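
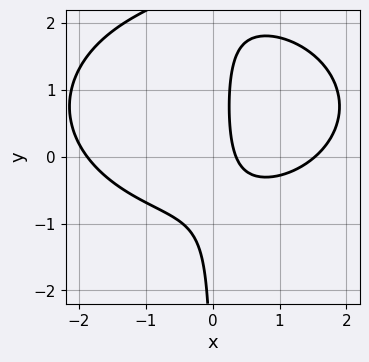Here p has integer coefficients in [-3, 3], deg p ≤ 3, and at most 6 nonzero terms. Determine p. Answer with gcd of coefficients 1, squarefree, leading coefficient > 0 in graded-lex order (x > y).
deg p = 3.
From the axis intercepts and sections: the curve avoids every integer y-axis point in the box.
Together with the visible shape, these determine p as stated.

x^3 + 2*x*y^2 - 3*x*y - 3*x + 1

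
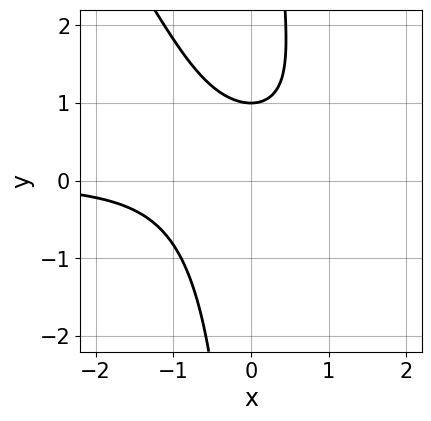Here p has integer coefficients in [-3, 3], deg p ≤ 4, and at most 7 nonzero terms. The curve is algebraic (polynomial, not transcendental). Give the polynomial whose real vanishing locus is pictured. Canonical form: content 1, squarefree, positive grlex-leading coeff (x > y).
First, the degree is 3 — the shape is more complex than any degree-2 curve.
Next, from the visible intercepts: one y-axis crossing is at y = 1; it misses every integer gridline on the x-axis.
Finally, putting this together gives p.

3*x^2*y + 2*x*y^2 - 2*x*y - 3*y + 3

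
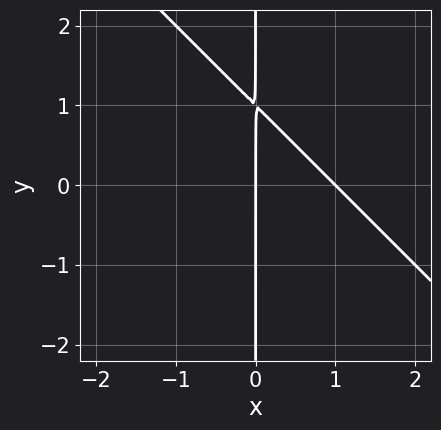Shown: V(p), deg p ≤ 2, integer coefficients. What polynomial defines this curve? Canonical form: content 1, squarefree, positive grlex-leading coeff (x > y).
x^2 + x*y - x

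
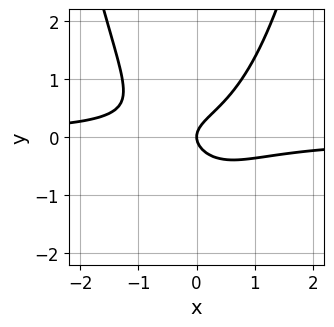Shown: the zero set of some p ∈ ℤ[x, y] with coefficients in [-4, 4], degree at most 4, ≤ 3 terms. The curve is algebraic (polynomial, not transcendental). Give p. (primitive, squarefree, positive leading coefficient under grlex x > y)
The degree is 3 — no degree-2 curve has this shape.
Against the integer gridlines: it meets the x-axis at x = 0 (among the integer gridlines); it crosses the y-axis at the gridline y = 0.
Together with the visible shape, these determine p as stated.

2*x^2*y - 2*y^2 + x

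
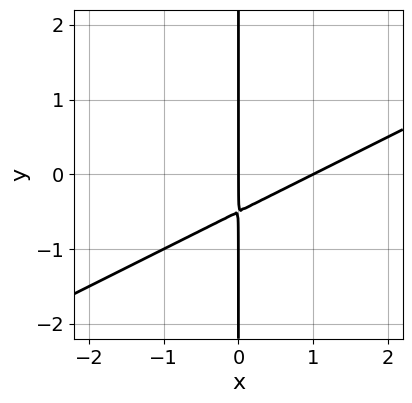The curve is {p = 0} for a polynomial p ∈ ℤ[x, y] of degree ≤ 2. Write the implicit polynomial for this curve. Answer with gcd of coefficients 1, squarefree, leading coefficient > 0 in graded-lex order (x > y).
First, the degree is 2 — no degree-1 curve has this shape.
Then, from the visible intercepts: the visible y-axis segment lies entirely on the curve; the x-axis gridline crossings are at x ∈ {0, 1}.
Finally, fitting integer coefficients to these (and the overall shape) gives p.

x^2 - 2*x*y - x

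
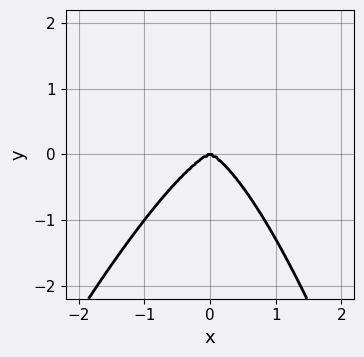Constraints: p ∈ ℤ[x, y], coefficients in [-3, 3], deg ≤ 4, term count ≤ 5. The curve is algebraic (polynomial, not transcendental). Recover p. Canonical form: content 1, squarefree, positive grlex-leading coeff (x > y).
(a) deg p = 4. A generic line meets the curve in up to 4 points.
(b) From the axis intercepts and sections: one x-axis crossing is at x = 0; one y-axis crossing is at y = 0.
(c) Putting this together gives p.

3*x^4 - x^3*y + 2*y^3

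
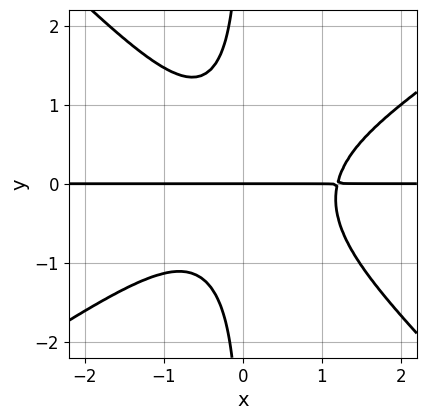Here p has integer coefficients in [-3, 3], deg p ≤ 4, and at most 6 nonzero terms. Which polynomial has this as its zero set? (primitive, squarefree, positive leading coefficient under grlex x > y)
First, deg p = 4. No degree-3 curve has this shape.
Next, observable constraints: it meets the y-axis at y = 0 (among the integer gridlines); the visible x-axis segment lies entirely on the curve.
Finally, together with the visible shape, these determine p as stated.

2*x^3*y - x^2*y^2 - 3*x*y^3 - x^2*y - 2*y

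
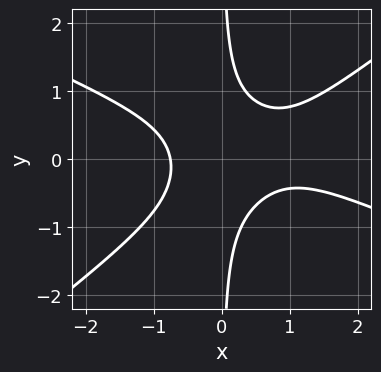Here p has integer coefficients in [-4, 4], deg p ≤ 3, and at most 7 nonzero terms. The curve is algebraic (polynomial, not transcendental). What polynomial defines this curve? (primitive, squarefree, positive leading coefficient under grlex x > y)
(a) Degree: no degree-2 curve has this shape, so deg p = 3.
(b) Observable constraints: it misses every integer gridline on the y-axis.
(c) Matching integer coefficients to the picture gives p.

x^3 + x^2*y - 3*x*y^2 - x^2 + 1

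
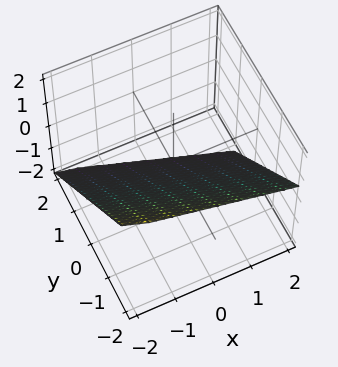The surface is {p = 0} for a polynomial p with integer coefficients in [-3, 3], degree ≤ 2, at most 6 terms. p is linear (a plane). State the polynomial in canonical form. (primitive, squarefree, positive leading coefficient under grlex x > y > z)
(a) deg p = 1. Every cross-section is a straight line — this is a plane.
(b) Checking where it meets the axes: it crosses the x-axis at the gridline x = -2.
(c) Together with the visible shape, these determine p as stated.

x + 3*y + 3*z + 2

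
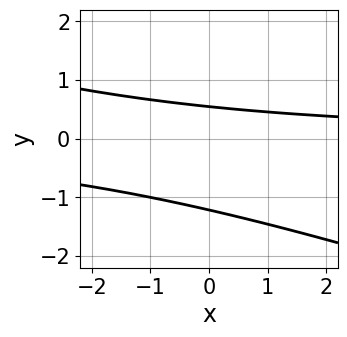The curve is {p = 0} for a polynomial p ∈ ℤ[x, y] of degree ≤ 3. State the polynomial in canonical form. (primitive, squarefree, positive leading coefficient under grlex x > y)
x*y + 3*y^2 + 2*y - 2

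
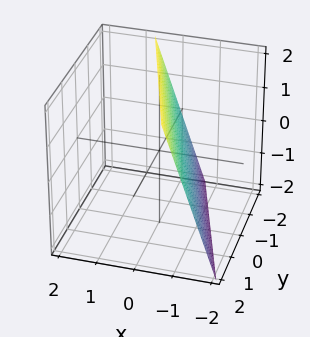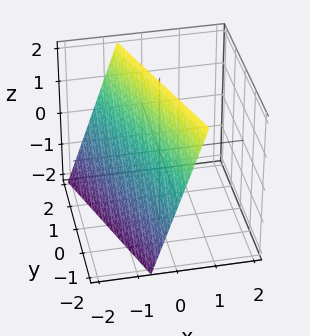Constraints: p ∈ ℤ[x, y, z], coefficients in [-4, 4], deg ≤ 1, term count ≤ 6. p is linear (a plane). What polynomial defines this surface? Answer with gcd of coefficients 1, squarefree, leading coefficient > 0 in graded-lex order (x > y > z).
3*x + y - z + 2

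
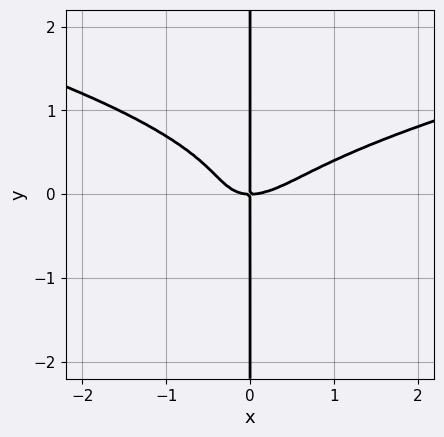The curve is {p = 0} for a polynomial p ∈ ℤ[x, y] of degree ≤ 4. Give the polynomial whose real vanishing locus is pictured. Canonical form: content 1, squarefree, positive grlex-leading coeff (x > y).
3*x*y^3 - x^3 + x^2*y + x*y

First, the degree is 4 — a generic line meets the curve in up to 4 points.
Next, from the visible intercepts: one x-axis crossing is at x = 0; the visible y-axis segment lies entirely on the curve.
Finally, matching integer coefficients to the picture gives p.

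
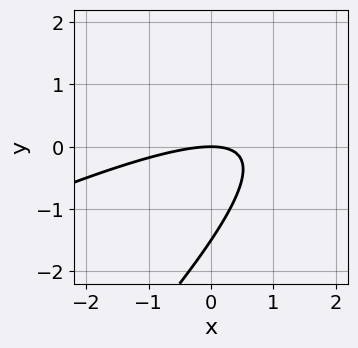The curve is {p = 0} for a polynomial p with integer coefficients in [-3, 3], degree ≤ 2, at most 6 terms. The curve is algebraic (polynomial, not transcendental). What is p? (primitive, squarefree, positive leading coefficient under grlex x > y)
x^2 - 3*x*y + 2*y^2 + 3*y

1. Degree: the shape is more complex than any degree-1 curve, so deg p = 2.
2. Against the integer gridlines: one y-axis crossing is at y = 0; one x-axis crossing is at x = 0.
3. Fitting integer coefficients to these (and the overall shape) gives p.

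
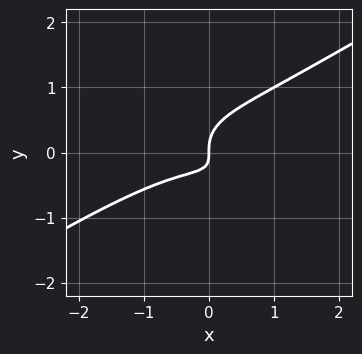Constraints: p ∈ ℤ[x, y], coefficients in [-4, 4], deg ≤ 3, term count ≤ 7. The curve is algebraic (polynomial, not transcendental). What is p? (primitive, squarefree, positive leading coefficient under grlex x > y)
x^3 - x*y^2 - 3*y^3 + 2*x*y + x

First, the degree is 3 — a generic line meets the curve in up to 3 points.
Then, reading off the gridlines: it crosses the y-axis at the gridline y = 0; one x-axis crossing is at x = 0.
Finally, fitting integer coefficients to these (and the overall shape) gives p.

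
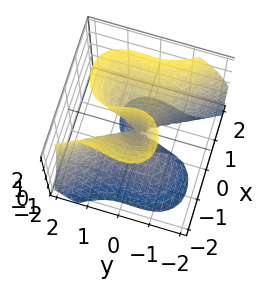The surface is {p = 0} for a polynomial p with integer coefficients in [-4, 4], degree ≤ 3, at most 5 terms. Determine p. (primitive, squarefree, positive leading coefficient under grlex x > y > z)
3*x^3 + x*y^2 - 2*x*z^2 + 3*y^3 - 2*y^2*z

(a) The degree is 3 — a generic line meets the surface in up to 3 points.
(b) Checking where it meets the axes: every point of the z-axis in the box is on the surface; one y-axis crossing is at y = 0; it crosses the x-axis at the gridline x = 0.
(c) These observations pin down the coefficients.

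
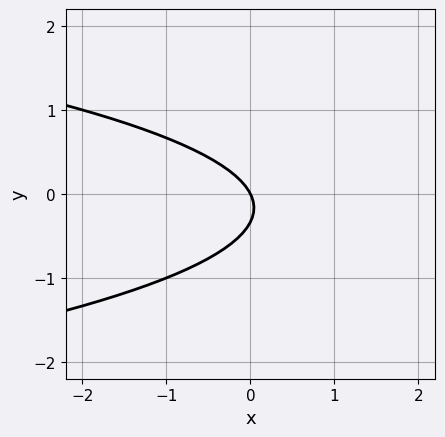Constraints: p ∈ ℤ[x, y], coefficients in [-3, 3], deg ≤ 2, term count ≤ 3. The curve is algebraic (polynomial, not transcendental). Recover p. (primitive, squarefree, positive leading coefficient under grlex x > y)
1. deg p = 2. The shape is more complex than any degree-1 curve.
2. From the visible intercepts: it crosses the y-axis at the gridline y = 0; it crosses the x-axis at the gridline x = 0.
3. These observations pin down the coefficients.

3*y^2 + 2*x + y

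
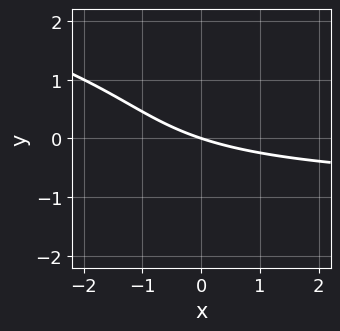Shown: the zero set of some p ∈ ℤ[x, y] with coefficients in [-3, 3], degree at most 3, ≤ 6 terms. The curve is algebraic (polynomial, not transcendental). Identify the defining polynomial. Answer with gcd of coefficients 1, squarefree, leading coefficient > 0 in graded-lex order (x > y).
y^3 + x*y + x + 3*y

First, degree: no degree-2 curve has this shape, so deg p = 3.
Then, observable constraints: one y-axis crossing is at y = 0; one x-axis crossing is at x = 0.
Finally, matching integer coefficients to the picture gives p.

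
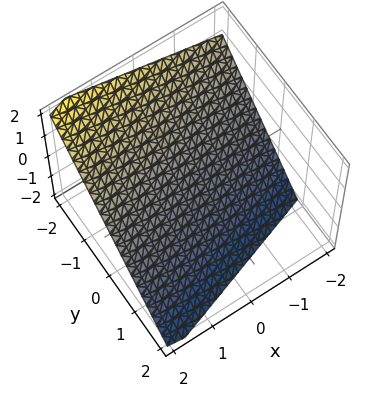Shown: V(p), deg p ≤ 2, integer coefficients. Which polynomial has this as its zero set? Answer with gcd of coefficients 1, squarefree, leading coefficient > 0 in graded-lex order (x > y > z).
The degree is 1 — the surface is flat (a plane).
Reading off the gridlines: it crosses the x-axis at the gridline x = 2.
Assembling these constraints gives the stated polynomial.

x - 3*y - 3*z - 2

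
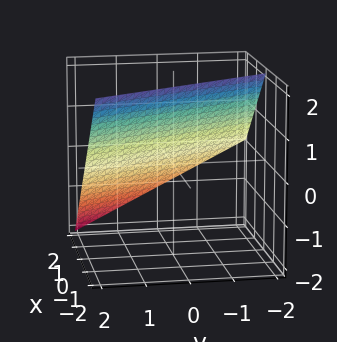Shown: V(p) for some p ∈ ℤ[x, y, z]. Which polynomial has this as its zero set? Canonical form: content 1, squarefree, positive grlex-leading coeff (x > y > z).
2*x + y + 2*z - 2

Degree: every cross-section is a straight line — this is a plane, so deg p = 1.
Reading off the gridlines: it crosses the z-axis at the gridline z = 1; one x-axis crossing is at x = 1.
The integer polynomial consistent with all of this is the stated p. Check: (0, 2, 0) on the y-axis lies on the surface, and p(0, 2, 0) = 0. ✓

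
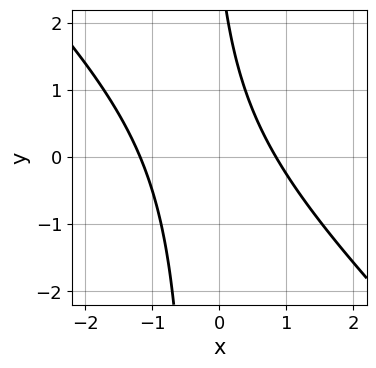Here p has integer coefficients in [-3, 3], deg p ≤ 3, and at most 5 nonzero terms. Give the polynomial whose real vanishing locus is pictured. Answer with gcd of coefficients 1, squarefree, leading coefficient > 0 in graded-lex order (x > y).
3*x^2 + 3*x*y + x + y - 3

First, deg p = 2.
Then, checking where it meets the axes: no y-intercept at any integer in the box.
Finally, fitting integer coefficients to these (and the overall shape) gives p.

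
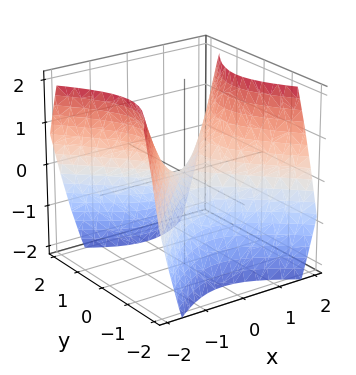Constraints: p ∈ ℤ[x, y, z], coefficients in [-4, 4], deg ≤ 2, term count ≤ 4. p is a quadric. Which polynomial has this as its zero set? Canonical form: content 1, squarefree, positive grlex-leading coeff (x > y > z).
x^2 - y^2 - z

(a) deg p = 2. A saddle surface; a quadric.
(b) Symmetries: mirror symmetry y ↦ −y ⇒ only even powers of y; it's symmetric under x → −x, forcing even powers of x.
(c) Reading off the gridlines: one y-axis crossing is at y = 0; it crosses the z-axis at the gridline z = 0; it meets the x-axis at x = 0 (among the integer gridlines).
(d) These observations pin down the coefficients.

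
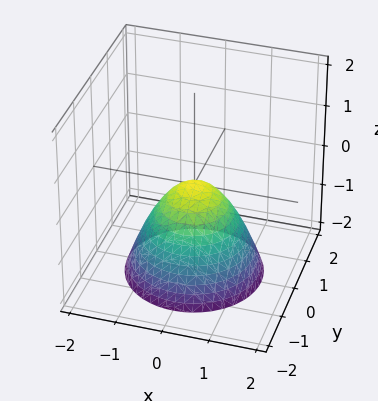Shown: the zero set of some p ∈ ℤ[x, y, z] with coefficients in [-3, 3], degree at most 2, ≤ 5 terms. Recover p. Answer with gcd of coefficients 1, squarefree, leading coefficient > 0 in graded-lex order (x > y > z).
1. Degree: a single bowl opening along one axis; a quadric, so deg p = 2.
2. By symmetry, every cross-section ⟂ z is a circle, so x, y appear only via x² + y².
3. From the visible intercepts: it crosses the y-axis at the gridline y = 0; one z-axis crossing is at z = 0; a circular section at z = -2 has radius between 1 and 2.
4. Matching integer coefficients to the picture gives p.

x^2 + y^2 + z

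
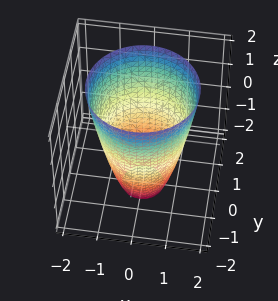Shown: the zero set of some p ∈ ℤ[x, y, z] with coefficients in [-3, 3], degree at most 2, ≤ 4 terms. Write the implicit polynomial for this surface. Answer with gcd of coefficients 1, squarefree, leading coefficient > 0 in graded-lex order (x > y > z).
1. Degree: the shape is more complex than any degree-1 surface, so deg p = 2.
2. Symmetry: the z-axis is an axis of rotation, so x and y enter only as x² + y².
3. From the visible intercepts: a circular section at z = -2 has radius between 0 and 1; no z-intercept at any integer in the box.
4. Putting this together gives p.

2*x^2 + 2*y^2 - z - 3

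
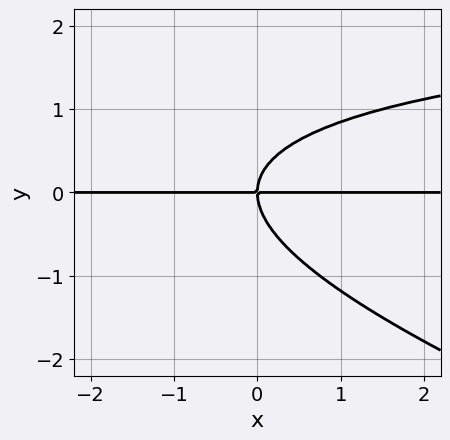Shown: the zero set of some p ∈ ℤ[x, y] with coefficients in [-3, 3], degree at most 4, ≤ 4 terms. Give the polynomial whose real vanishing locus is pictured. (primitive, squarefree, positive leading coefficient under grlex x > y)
x*y^2 + 3*y^3 - 3*x*y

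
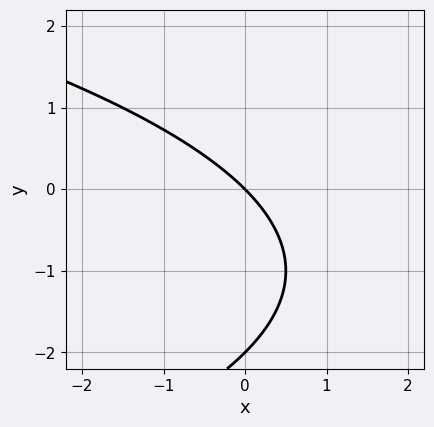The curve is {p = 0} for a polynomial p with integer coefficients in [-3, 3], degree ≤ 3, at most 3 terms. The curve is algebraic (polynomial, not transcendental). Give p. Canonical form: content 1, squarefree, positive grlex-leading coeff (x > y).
(a) The degree is 2 — a generic line meets the curve in up to 2 points.
(b) Against the integer gridlines: it meets the x-axis at x = 0 (among the integer gridlines); the y-axis gridline crossings are at y ∈ {-2, 0}.
(c) The integer polynomial consistent with all of this is the stated p.

y^2 + 2*x + 2*y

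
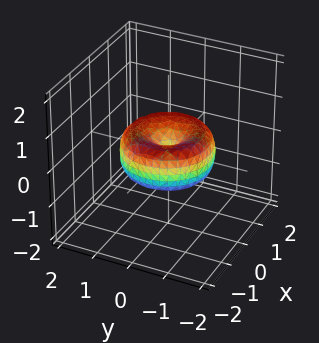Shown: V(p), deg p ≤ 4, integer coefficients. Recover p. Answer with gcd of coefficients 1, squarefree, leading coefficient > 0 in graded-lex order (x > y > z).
2*x^4 + 4*x^2*y^2 + 2*y^4 - 3*x^2 - 3*y^2 + 3*z^2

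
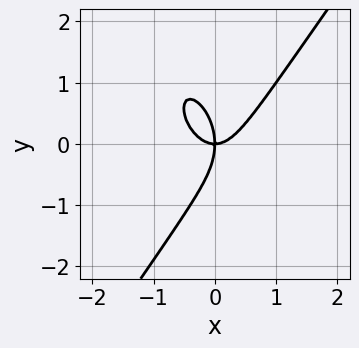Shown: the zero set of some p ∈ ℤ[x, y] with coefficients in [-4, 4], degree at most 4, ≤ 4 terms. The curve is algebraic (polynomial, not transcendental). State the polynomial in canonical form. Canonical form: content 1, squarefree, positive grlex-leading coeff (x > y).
1. The degree is 3 — the shape is more complex than any degree-2 curve.
2. Observable constraints: one y-axis crossing is at y = 0; it crosses the x-axis at the gridline x = 0.
3. Putting this together gives p.

3*x^3 - y^3 - 2*x*y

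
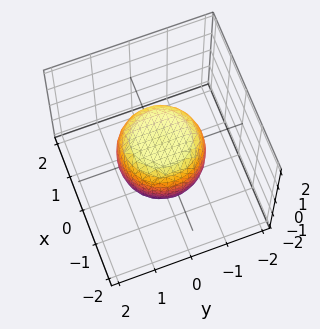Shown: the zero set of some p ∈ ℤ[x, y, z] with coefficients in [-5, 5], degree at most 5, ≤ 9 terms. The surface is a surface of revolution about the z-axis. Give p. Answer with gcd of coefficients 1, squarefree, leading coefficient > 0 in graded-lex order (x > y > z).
2*x^4 + 4*x^2*y^2 + 2*y^4 - x^2 - y^2 + 2*z^2 - 2

First, degree: no degree-3 surface has this shape, so deg p = 4.
Next, symmetries: rotational symmetry about the z-axis ⇒ p depends on x, y only through x² + y².
Then, observable constraints: a circular section at z = 0 has radius between 1 and 2; among the integer gridlines, it crosses the z-axis at z ∈ {-1, 1}.
Finally, matching integer coefficients to the picture gives p.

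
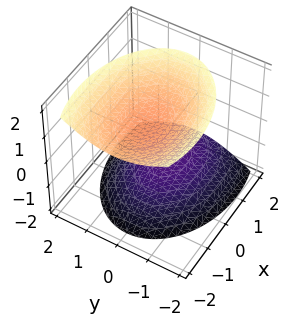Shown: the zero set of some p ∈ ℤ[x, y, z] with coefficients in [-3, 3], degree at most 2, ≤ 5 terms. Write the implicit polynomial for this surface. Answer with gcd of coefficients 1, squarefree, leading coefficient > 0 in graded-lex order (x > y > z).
First, I count 2 distinct pieces. Treating them together as one polynomial.
Then, the degree is 2 — the shape is more complex than any degree-1 surface.
Next, observable constraints: the surface avoids every integer x-axis point in the box; the surface avoids every integer y-axis point in the box.
Finally, solving for integer coefficients yields p as stated.

x^2 + x*z + 2*y^2 - 2*z^2 + 3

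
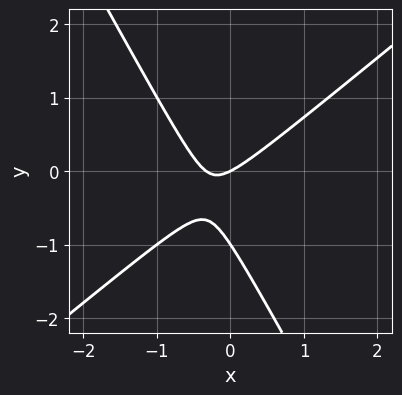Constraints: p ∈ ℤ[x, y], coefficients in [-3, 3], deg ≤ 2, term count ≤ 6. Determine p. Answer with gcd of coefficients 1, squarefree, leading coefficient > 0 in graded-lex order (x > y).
First, degree: the shape is more complex than any degree-1 curve, so deg p = 2.
Next, observable constraints: it meets the x-axis at x = 0 (among the integer gridlines); the y-axis gridline crossings are at y ∈ {-1, 0}.
Finally, assembling these constraints gives the stated polynomial.

3*x^2 - 2*x*y - 2*y^2 + x - 2*y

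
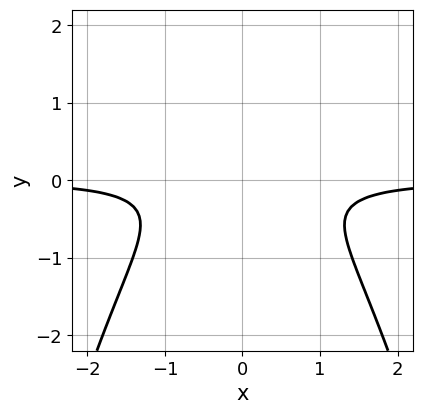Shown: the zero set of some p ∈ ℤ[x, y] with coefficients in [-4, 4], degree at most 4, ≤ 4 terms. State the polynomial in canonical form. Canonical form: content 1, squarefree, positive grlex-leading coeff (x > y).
1. Degree: a generic line meets the curve in up to 3 points, so deg p = 3.
2. Symmetries: mirror symmetry x ↦ −x ⇒ only even powers of x.
3. From the visible intercepts: the curve avoids every integer x-axis point in the box; it misses every integer gridline on the y-axis.
4. Putting this together gives p.

2*x^2*y + 3*y^2 + 1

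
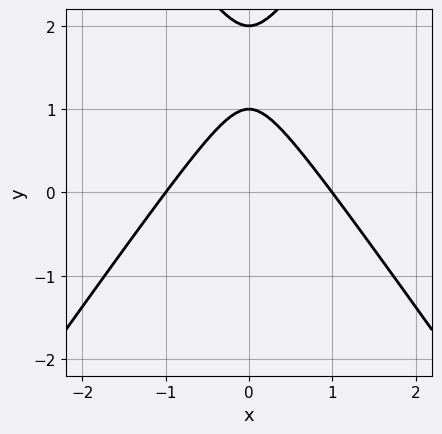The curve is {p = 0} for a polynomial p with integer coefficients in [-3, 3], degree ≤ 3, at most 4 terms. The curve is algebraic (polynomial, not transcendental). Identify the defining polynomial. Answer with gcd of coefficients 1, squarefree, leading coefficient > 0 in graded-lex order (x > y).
2*x^2 - y^2 + 3*y - 2

(a) deg p = 2.
(b) Symmetries: mirror symmetry x ↦ −x ⇒ only even powers of x.
(c) From the axis intercepts and sections: among the integer gridlines, it crosses the x-axis at x ∈ {-1, 1}; among the integer gridlines, it crosses the y-axis at y ∈ {1, 2}.
(d) Solving for integer coefficients yields p as stated.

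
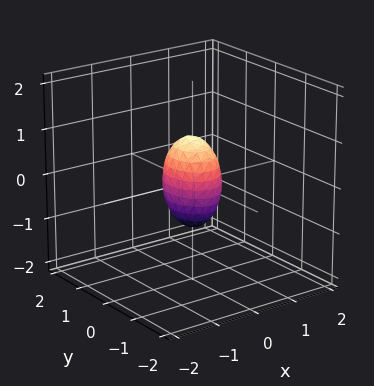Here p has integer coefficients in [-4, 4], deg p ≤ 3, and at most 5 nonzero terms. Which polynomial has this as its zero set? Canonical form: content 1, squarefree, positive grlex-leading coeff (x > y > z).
3*x^2 + 2*y^2 + z^2 - 1

1. The degree is 2 — a closed, bounded, convex surface; a quadric.
2. Symmetries: the x ↦ −x reflection is a symmetry, so x appears only in even powers; mirror symmetry y ↦ −y ⇒ only even powers of y; the z ↦ −z reflection is a symmetry, so z appears only in even powers.
3. Reading off the gridlines: among the integer gridlines, it crosses the z-axis at z ∈ {-1, 1}.
4. Assembling these constraints gives the stated polynomial.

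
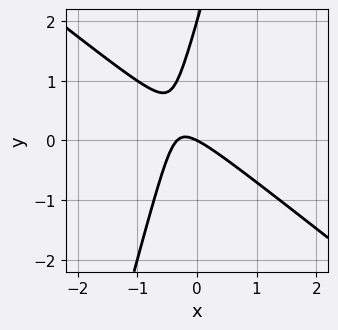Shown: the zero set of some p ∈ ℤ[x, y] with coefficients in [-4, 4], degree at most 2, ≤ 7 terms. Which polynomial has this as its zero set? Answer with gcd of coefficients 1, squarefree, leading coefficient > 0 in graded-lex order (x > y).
1. The degree is 2 — no degree-1 curve has this shape.
2. Against the integer gridlines: it meets the x-axis at x = 0 (among the integer gridlines); among the integer gridlines, it crosses the y-axis at y ∈ {0, 2}.
3. Solving for integer coefficients yields p as stated.

3*x^2 + 3*x*y - y^2 + x + 2*y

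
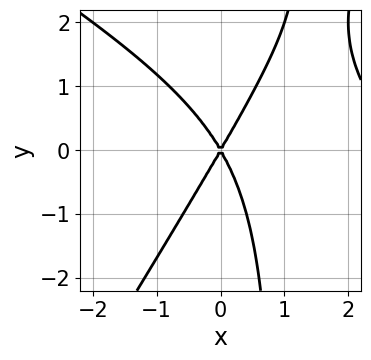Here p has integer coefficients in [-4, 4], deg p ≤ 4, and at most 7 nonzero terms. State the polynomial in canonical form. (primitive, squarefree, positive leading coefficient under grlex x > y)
(a) Degree: a generic line meets the curve in up to 3 points, so deg p = 3.
(b) Reading off the gridlines: one y-axis crossing is at y = 0; it crosses the x-axis at the gridline x = 0.
(c) Matching integer coefficients to the picture gives p.

x^3 + x^2*y - x*y^2 - 3*x^2 + y^2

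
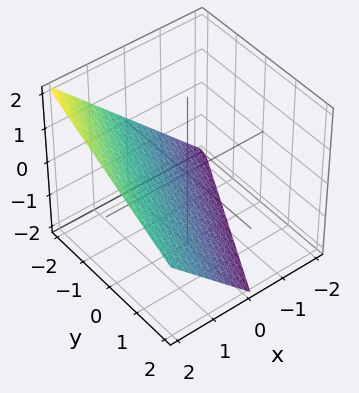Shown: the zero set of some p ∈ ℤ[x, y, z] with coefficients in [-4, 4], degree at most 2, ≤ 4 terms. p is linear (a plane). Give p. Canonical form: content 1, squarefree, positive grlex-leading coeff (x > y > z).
2*x - y - 2*z - 2

First, the degree is 1 — the surface is flat (a plane).
Next, against the integer gridlines: it meets the y-axis at y = -2 (among the integer gridlines); it crosses the x-axis at the gridline x = 1; one z-axis crossing is at z = -1.
Finally, these observations pin down the coefficients.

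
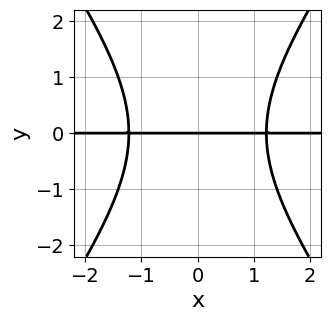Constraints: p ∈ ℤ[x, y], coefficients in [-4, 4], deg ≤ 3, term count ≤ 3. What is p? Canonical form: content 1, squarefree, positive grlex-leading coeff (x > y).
2*x^2*y - y^3 - 3*y

First, the degree is 3 — no degree-2 curve has this shape.
Next, symmetries: it's symmetric under x → −x, forcing even powers of x.
Then, from the visible intercepts: one y-axis crossing is at y = 0; the visible x-axis segment lies entirely on the curve.
Finally, assembling these constraints gives the stated polynomial.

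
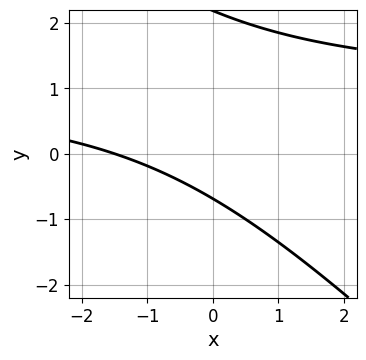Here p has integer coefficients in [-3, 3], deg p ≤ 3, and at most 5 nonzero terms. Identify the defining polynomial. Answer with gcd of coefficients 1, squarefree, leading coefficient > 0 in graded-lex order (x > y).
2*x*y + 2*y^2 - 2*x - 3*y - 3

(a) deg p = 2.
(b) Matching integer coefficients to the picture gives p.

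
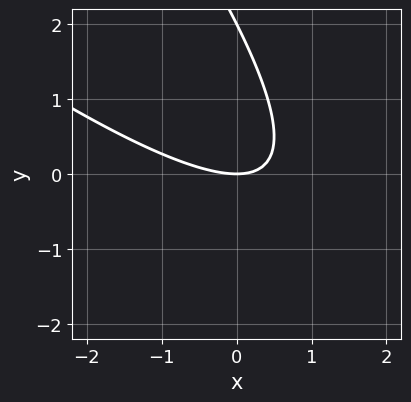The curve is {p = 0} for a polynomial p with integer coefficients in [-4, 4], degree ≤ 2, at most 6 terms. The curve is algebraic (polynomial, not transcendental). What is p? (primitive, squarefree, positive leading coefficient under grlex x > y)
x^2 + 2*x*y + y^2 - 2*y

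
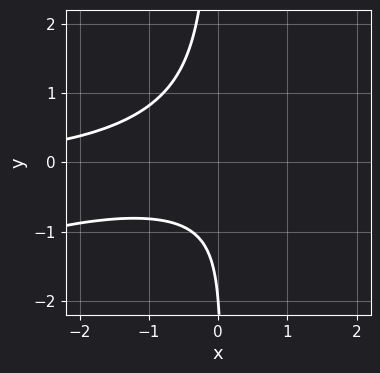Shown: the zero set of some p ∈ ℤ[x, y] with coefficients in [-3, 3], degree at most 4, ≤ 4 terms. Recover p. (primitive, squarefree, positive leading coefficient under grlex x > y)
The degree is 3 — no degree-2 curve has this shape.
From the axis intercepts and sections: the curve avoids every integer x-axis point in the box; it crosses the y-axis at the gridline y = -2.
Together with the visible shape, these determine p as stated.

x^2*y - 3*x*y^2 - y - 2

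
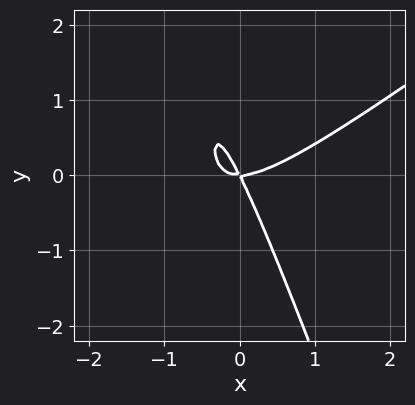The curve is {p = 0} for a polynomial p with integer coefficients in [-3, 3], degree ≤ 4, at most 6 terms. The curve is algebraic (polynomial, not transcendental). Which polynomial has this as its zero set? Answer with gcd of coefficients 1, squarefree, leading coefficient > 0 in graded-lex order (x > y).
2*x^3 - 2*x^2*y - x*y^2 - 2*x*y - y^2

The degree is 3 — the shape is more complex than any degree-2 curve.
Against the integer gridlines: it meets the y-axis at y = 0 (among the integer gridlines); it crosses the x-axis at the gridline x = 0.
Putting this together gives p.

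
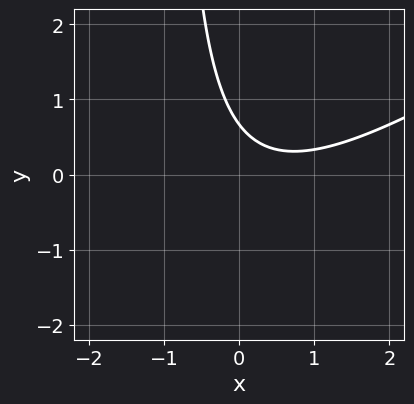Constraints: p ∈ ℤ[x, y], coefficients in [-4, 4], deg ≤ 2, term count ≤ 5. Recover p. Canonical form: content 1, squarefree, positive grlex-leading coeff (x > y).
2*x^2 - 3*x*y - 2*x - 3*y + 2

1. Degree: the shape is more complex than any degree-1 curve, so deg p = 2.
2. Reading off the gridlines: the curve avoids every integer x-axis point in the box.
3. Together with the visible shape, these determine p as stated.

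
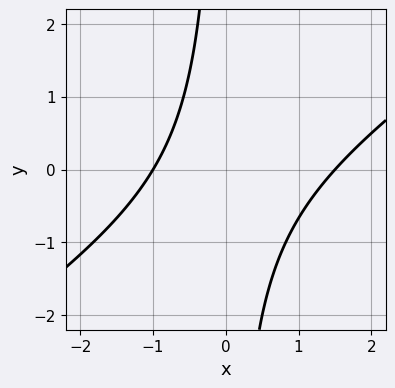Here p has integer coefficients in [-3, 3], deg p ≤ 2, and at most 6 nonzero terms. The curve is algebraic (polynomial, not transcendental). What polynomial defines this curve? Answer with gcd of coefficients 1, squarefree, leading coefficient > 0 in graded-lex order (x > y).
2*x^2 - 3*x*y - x - 3

1. The degree is 2 — a generic line meets the curve in up to 2 points.
2. Observable constraints: it meets the x-axis at x = -1 (among the integer gridlines); the curve avoids every integer y-axis point in the box.
3. These observations pin down the coefficients.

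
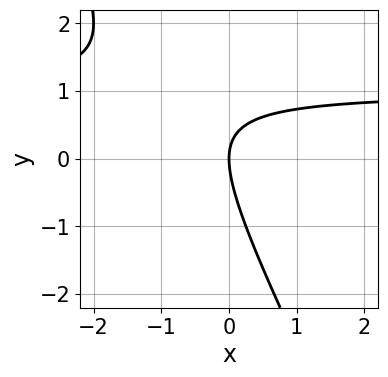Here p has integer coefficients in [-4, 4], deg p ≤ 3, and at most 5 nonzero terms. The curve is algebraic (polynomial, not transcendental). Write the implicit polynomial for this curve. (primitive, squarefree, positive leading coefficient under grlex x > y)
deg p = 2.
Checking where it meets the axes: it meets the x-axis at x = 0 (among the integer gridlines); one y-axis crossing is at y = 0.
Together with the visible shape, these determine p as stated.

2*x*y + y^2 - 2*x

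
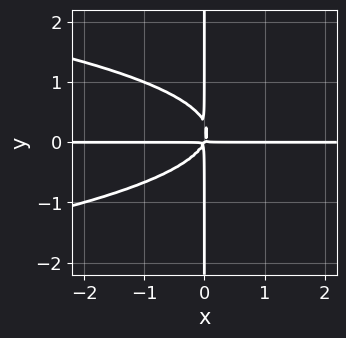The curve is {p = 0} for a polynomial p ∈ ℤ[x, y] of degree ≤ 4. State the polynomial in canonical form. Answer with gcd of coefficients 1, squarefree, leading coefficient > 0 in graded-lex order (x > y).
The degree is 4 — the shape is more complex than any degree-3 curve.
Reading off the gridlines: the visible x-axis segment lies entirely on the curve; every point of the y-axis in the box is on the curve.
Together with the visible shape, these determine p as stated.

3*x*y^3 + 2*x^2*y - x*y^2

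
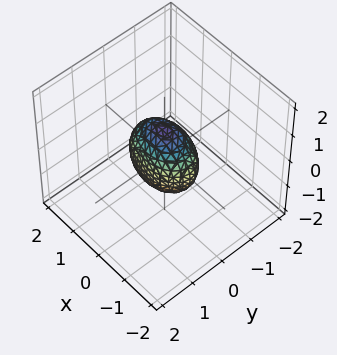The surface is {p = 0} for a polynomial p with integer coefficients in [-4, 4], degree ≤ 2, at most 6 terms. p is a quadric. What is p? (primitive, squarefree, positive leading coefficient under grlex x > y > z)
1. Degree: bounded and convex; a quadric, so deg p = 2.
2. Symmetries: mirror symmetry x ↦ −x ⇒ only even powers of x; the z ↦ −z reflection is a symmetry, so z appears only in even powers; mirror symmetry y ↦ −y ⇒ only even powers of y.
3. From the visible intercepts: the x-axis gridline crossings are at x ∈ {-1, 1}; among the integer gridlines, it crosses the z-axis at z ∈ {-1, 1}.
4. Together with the visible shape, these determine p as stated.

x^2 + 2*y^2 + z^2 - 1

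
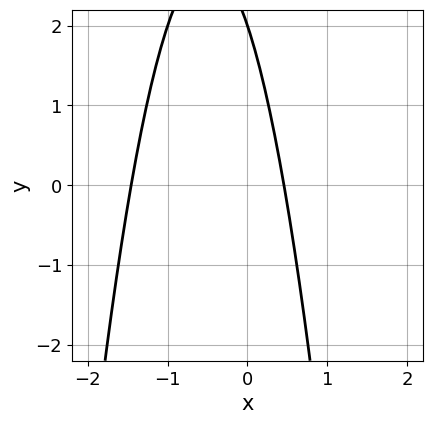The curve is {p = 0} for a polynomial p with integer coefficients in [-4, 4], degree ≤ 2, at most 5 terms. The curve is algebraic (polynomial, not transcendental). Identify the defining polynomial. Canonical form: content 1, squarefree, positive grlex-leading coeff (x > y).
(a) Degree: the shape is more complex than any degree-1 curve, so deg p = 2.
(b) Observable constraints: one y-axis crossing is at y = 2.
(c) Together with the visible shape, these determine p as stated.

3*x^2 + 3*x + y - 2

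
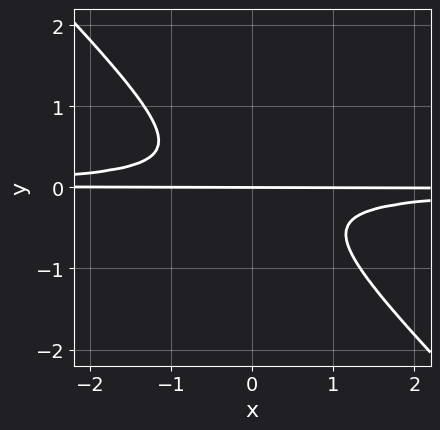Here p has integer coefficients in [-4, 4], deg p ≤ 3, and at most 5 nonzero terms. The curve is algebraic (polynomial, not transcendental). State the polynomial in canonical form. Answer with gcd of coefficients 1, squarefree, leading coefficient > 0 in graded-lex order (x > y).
3*x*y^2 + 3*y^3 + y

(a) The degree is 3 — a generic line meets the curve in up to 3 points.
(b) From the visible intercepts: it crosses the y-axis at the gridline y = 0; every point of the x-axis in the box is on the curve.
(c) The integer polynomial consistent with all of this is the stated p.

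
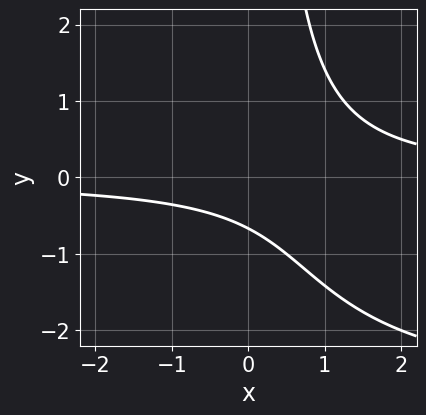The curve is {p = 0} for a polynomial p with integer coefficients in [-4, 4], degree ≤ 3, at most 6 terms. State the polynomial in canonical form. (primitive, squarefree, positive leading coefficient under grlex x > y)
x*y^2 + 3*x*y - 3*y - 2

First, degree: no degree-2 curve has this shape, so deg p = 3.
Next, against the integer gridlines: it misses every integer gridline on the x-axis.
Finally, matching integer coefficients to the picture gives p.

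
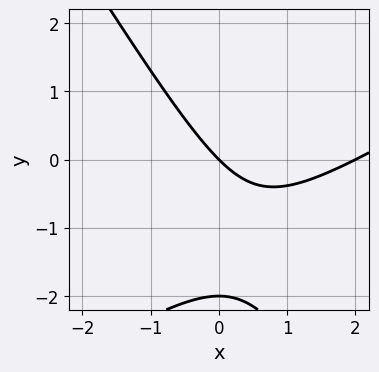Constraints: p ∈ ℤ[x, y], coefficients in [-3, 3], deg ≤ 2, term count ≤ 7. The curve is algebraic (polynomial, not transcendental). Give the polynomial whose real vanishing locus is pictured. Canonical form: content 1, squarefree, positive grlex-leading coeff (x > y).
x^2 - x*y - y^2 - 2*x - 2*y

deg p = 2.
From the visible intercepts: the y-axis gridline crossings are at y ∈ {-2, 0}; among the integer gridlines, it crosses the x-axis at x ∈ {0, 2}.
These observations pin down the coefficients.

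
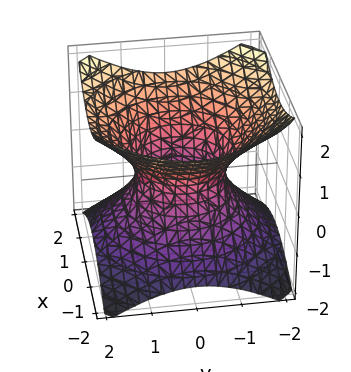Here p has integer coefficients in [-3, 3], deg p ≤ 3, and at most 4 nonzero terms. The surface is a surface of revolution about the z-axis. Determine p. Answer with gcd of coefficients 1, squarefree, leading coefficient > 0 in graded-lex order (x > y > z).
(a) Degree: the shape is more complex than any degree-1 surface, so deg p = 2.
(b) Symmetries: the z-axis is an axis of rotation, so x and y enter only as x² + y².
(c) From the visible intercepts: the y-axis gridline crossings are at y ∈ {-1, 1}; it misses every integer gridline on the z-axis.
(d) These observations pin down the coefficients. Check: (1, 0, 0) on the x-axis lies on the surface, and p(1, 0, 0) = 0. ✓

2*x^2 + 2*y^2 - 3*z^2 - 2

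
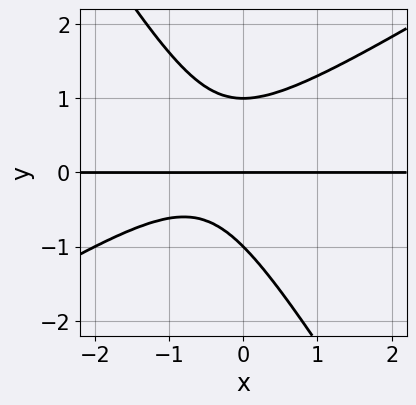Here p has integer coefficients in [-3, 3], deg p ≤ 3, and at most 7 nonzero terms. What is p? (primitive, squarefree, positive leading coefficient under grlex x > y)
x^2*y - x*y^2 - y^3 + x*y + y

(a) deg p = 3. No degree-2 curve has this shape.
(b) Checking where it meets the axes: the y-axis gridline crossings are at y ∈ {-1, 0, 1}; every point of the x-axis in the box is on the curve.
(c) Solving for integer coefficients yields p as stated.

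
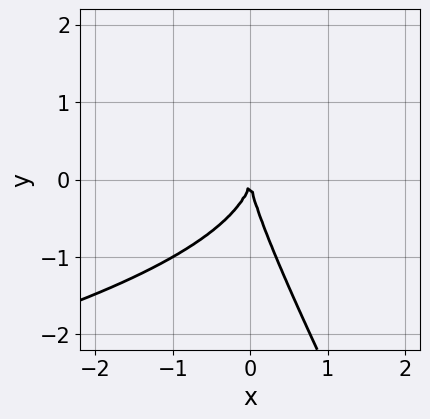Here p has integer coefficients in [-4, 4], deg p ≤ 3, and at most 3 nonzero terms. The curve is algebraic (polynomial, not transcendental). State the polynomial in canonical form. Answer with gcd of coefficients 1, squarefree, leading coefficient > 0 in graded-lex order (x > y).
First, the degree is 3 — a generic line meets the curve in up to 3 points.
Then, checking where it meets the axes: it meets the y-axis at y = 0 (among the integer gridlines); it crosses the x-axis at the gridline x = 0.
Finally, these observations pin down the coefficients.

2*x*y^2 + y^3 + 3*x^2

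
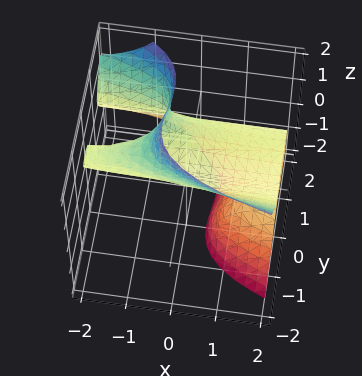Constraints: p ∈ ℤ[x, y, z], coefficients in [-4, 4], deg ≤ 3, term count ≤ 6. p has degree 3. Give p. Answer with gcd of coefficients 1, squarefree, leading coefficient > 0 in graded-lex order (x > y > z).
2*x*z^2 + 2*y^3 - 3*y^2 + 2*z

deg p = 3. No degree-2 surface has this shape.
From the axis intercepts and sections: it crosses the y-axis at the gridline y = 0; the visible x-axis segment lies entirely on the surface; one z-axis crossing is at z = 0.
Fitting integer coefficients to these (and the overall shape) gives p.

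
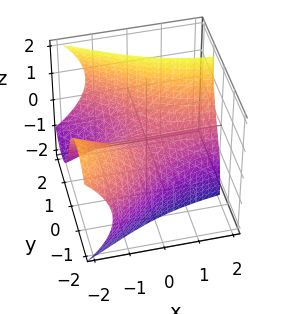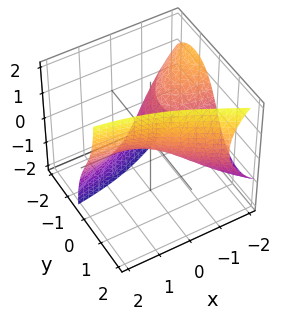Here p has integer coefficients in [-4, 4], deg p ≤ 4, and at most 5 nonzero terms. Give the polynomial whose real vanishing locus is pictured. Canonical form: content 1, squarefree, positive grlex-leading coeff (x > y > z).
y^3 + y*z^2 + 3*x*y - 3*z

1. deg p = 3. No degree-2 surface has this shape.
2. From the visible intercepts: the visible x-axis segment lies entirely on the surface; it meets the y-axis at y = 0 (among the integer gridlines); one z-axis crossing is at z = 0.
3. Fitting integer coefficients to these (and the overall shape) gives p.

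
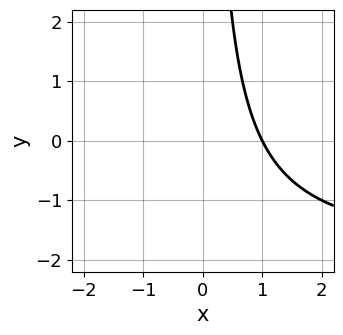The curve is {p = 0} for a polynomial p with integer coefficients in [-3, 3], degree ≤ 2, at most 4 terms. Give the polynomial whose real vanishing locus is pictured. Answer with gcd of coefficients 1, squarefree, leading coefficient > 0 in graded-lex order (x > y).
(a) The degree is 2 — the shape is more complex than any degree-1 curve.
(b) From the axis intercepts and sections: no y-intercept at any integer in the box; it meets the x-axis at x = 1 (among the integer gridlines).
(c) Together with the visible shape, these determine p as stated.

x*y + 2*x - 2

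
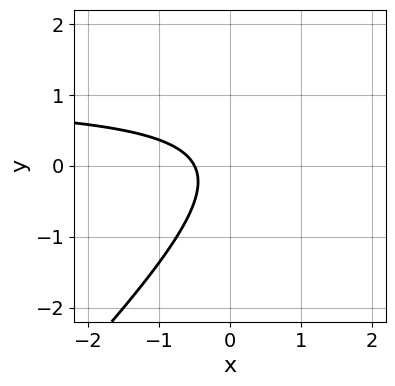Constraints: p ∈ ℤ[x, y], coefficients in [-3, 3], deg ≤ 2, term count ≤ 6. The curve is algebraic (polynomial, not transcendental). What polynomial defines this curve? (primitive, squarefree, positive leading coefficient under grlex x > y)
2*x*y - 2*y^2 - 2*x - 1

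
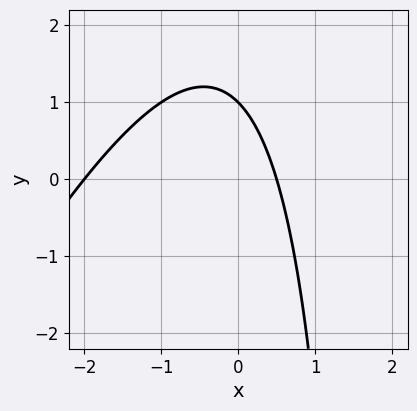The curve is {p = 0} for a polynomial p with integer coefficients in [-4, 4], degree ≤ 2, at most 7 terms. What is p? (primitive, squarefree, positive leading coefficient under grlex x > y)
(a) Degree: no degree-1 curve has this shape, so deg p = 2.
(b) Observable constraints: it meets the x-axis at x = -2 (among the integer gridlines); it crosses the y-axis at the gridline y = 1.
(c) Together with the visible shape, these determine p as stated.

2*x^2 - x*y + 3*x + 2*y - 2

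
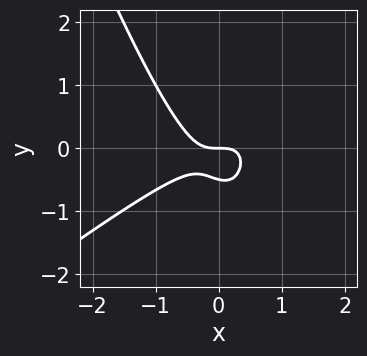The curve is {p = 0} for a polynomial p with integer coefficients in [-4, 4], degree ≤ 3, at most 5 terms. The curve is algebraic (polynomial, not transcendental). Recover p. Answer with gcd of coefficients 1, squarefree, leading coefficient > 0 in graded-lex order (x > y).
deg p = 3. The shape is more complex than any degree-2 curve.
Against the integer gridlines: one x-axis crossing is at x = 0; it meets the y-axis at y = 0 (among the integer gridlines).
These observations pin down the coefficients.

2*x^3 - 2*x^2*y - x*y^2 + 2*y^2 + y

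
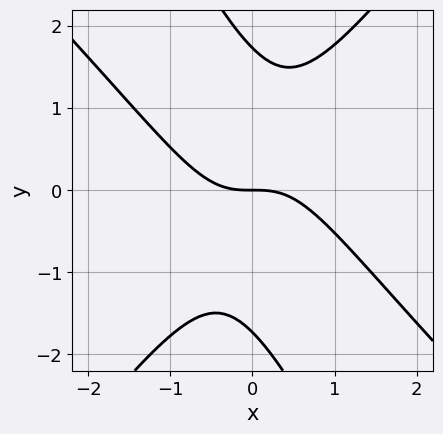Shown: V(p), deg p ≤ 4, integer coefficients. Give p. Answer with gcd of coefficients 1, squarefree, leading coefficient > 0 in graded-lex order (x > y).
First, the degree is 3 — no degree-2 curve has this shape.
Next, against the integer gridlines: it meets the x-axis at x = 0 (among the integer gridlines); it crosses the y-axis at the gridline y = 0.
Finally, together with the visible shape, these determine p as stated.

3*x^3 + 2*x^2*y - 2*x*y^2 - y^3 + 3*y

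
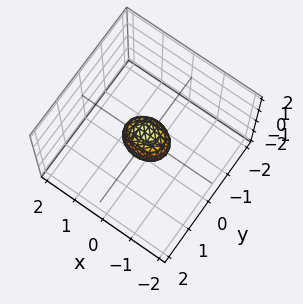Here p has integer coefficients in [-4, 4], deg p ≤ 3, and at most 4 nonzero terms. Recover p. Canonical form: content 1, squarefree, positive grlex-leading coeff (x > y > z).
1. deg p = 2. Bounded and convex; a quadric.
2. Symmetries: the x ↦ −x reflection is a symmetry, so x appears only in even powers; it's symmetric under z → −z, forcing even powers of z; the y ↦ −y reflection is a symmetry, so y appears only in even powers.
3. Together with the visible shape, these determine p as stated.

2*x^2 + 3*y^2 + 2*z^2 - 1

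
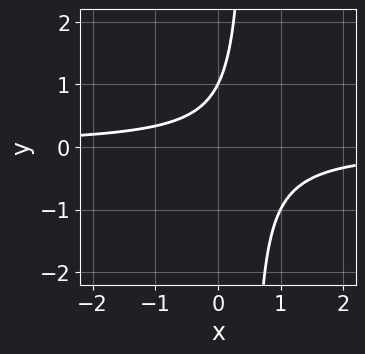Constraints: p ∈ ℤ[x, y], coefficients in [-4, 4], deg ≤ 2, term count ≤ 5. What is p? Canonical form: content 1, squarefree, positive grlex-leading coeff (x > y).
2*x*y - y + 1

First, the degree is 2 — a generic line meets the curve in up to 2 points.
Next, checking where it meets the axes: one y-axis crossing is at y = 1; no x-intercept at any integer in the box.
Finally, assembling these constraints gives the stated polynomial.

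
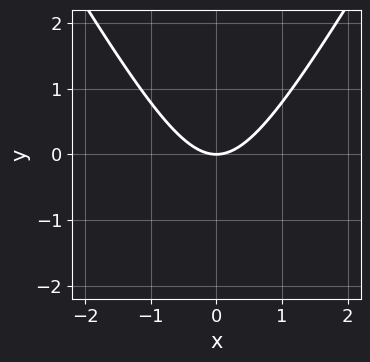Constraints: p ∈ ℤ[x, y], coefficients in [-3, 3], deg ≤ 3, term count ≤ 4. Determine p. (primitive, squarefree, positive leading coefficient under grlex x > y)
3*x^2 - y^2 - 3*y

First, deg p = 2.
Then, symmetries: it's symmetric under x → −x, forcing even powers of x.
Then, from the visible intercepts: one y-axis crossing is at y = 0; one x-axis crossing is at x = 0.
Finally, the integer polynomial consistent with all of this is the stated p.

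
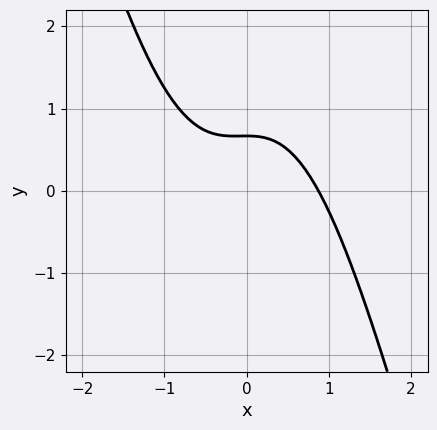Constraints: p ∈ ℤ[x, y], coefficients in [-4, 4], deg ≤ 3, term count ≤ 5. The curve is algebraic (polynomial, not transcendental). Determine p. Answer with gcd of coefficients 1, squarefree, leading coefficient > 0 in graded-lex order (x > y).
3*x^3 + x^2*y + 3*y - 2

First, deg p = 3.
Finally, matching integer coefficients to the picture gives p.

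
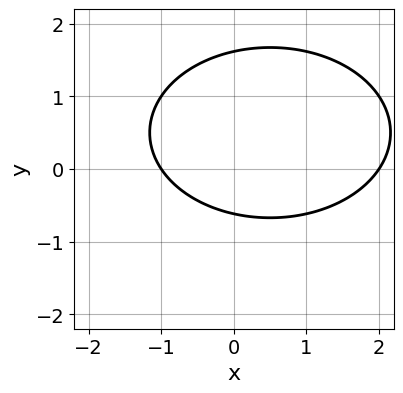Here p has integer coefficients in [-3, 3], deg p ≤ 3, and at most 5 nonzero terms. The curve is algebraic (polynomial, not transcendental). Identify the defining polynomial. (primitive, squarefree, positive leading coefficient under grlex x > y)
x^2 + 2*y^2 - x - 2*y - 2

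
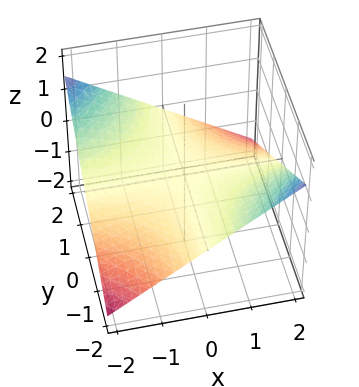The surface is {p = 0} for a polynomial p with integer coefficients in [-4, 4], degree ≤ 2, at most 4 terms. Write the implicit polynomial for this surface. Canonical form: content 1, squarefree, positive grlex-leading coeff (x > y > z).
1. Degree: a hyperbolic paraboloid; a quadric, so deg p = 2.
2. Observable constraints: the visible x-axis segment lies entirely on the surface; one z-axis crossing is at z = 0; the visible y-axis segment lies entirely on the surface.
3. Assembling these constraints gives the stated polynomial.

x*y + 3*z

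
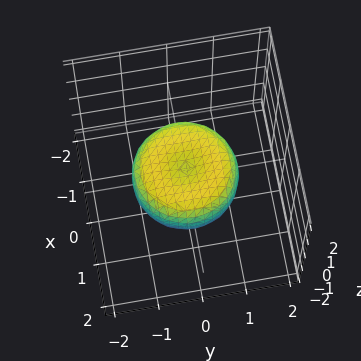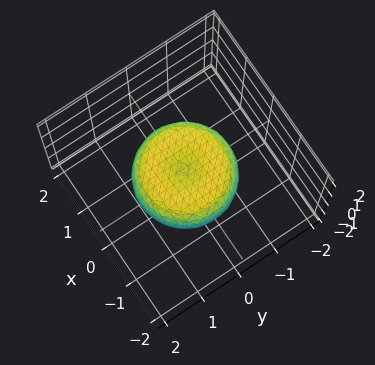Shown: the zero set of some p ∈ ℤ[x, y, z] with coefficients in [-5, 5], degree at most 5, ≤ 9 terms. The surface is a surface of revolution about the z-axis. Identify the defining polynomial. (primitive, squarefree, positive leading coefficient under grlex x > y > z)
Degree: a generic line meets the surface in up to 4 points, so deg p = 4.
Symmetries: rotational symmetry about the z-axis ⇒ p depends on x, y only through x² + y².
Observable constraints: a circular section at z = 0 has radius between 1 and 2.
Putting this together gives p.

2*x^4 + 4*x^2*y^2 + 2*y^4 - 2*x^2 - 2*y^2 + 3*z^2 - 1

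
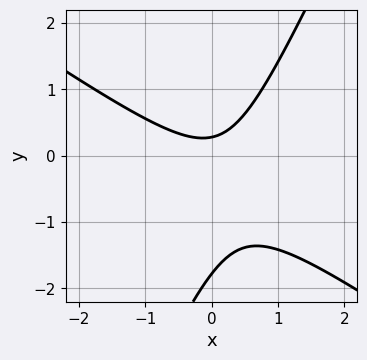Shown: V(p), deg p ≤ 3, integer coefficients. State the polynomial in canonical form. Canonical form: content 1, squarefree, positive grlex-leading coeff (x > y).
3*x^2 + 3*x*y - 2*y^2 - 3*y + 1

(a) Degree: no degree-1 curve has this shape, so deg p = 2.
(b) Reading off the gridlines: it misses every integer gridline on the x-axis.
(c) These observations pin down the coefficients.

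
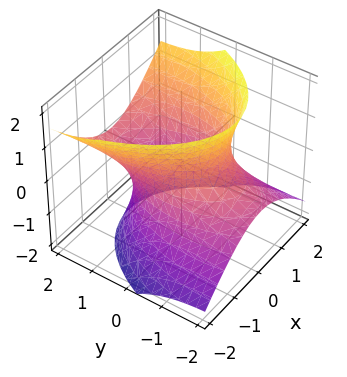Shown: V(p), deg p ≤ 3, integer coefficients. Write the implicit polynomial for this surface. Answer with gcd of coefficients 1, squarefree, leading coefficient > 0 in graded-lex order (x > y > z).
3*x^2 + y^2 - 3*y*z - 2*z^2 - 3

(a) deg p = 2.
(b) From the axis intercepts and sections: no z-intercept at any integer in the box; the x-axis gridline crossings are at x ∈ {-1, 1}.
(c) Putting this together gives p.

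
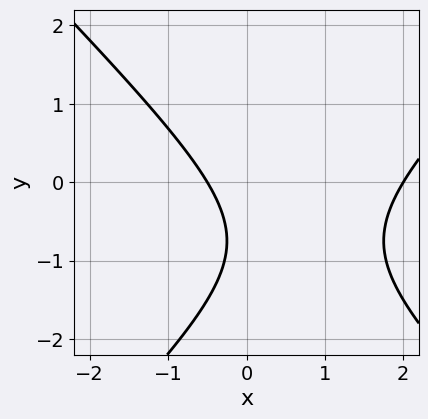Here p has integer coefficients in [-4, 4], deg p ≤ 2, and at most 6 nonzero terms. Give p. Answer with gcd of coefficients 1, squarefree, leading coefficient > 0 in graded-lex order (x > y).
2*x^2 - 2*y^2 - 3*x - 3*y - 2

(a) Degree: the shape is more complex than any degree-1 curve, so deg p = 2.
(b) Observable constraints: the curve avoids every integer y-axis point in the box; one x-axis crossing is at x = 2.
(c) Matching integer coefficients to the picture gives p.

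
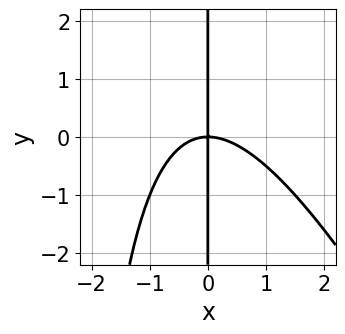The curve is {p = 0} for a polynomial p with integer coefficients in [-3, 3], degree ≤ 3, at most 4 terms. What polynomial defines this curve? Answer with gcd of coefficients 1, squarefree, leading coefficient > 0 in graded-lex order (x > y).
1. deg p = 3.
2. Reading off the gridlines: it crosses the x-axis at the gridline x = 0; every point of the y-axis in the box is on the curve.
3. Fitting integer coefficients to these (and the overall shape) gives p.

2*x^3 + x^2*y + 3*x*y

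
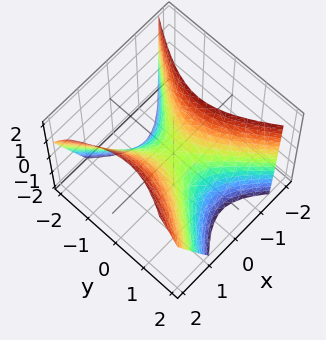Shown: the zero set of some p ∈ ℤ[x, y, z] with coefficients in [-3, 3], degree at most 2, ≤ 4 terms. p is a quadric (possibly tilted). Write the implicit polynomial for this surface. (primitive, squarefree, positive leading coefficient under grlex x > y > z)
3*x^2 - x*z - 2*y^2 - 2*z

First, the degree is 2 — no degree-1 surface has this shape.
Then, observable constraints: one y-axis crossing is at y = 0; one z-axis crossing is at z = 0; it crosses the x-axis at the gridline x = 0.
Finally, together with the visible shape, these determine p as stated.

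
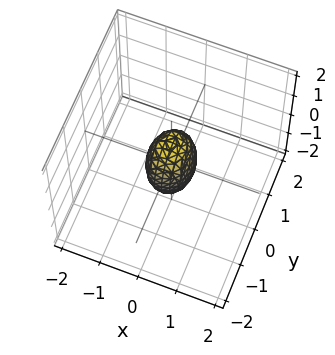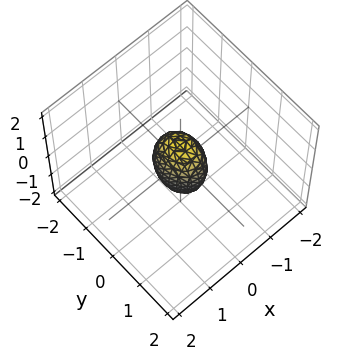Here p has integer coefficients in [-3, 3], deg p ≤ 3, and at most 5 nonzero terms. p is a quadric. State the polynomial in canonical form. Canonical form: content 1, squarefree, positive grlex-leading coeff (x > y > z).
First, the degree is 2 — a closed, bounded, convex surface; a quadric.
Then, symmetries: the x ↦ −x reflection is a symmetry, so x appears only in even powers; it's symmetric under z → −z, forcing even powers of z; it's symmetric under y → −y, forcing even powers of y.
Next, from the axis intercepts and sections: the z-axis gridline crossings are at z ∈ {-1, 1}.
Finally, fitting integer coefficients to these (and the overall shape) gives p.

3*x^2 + 2*y^2 + z^2 - 1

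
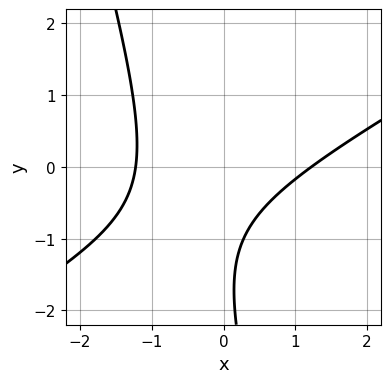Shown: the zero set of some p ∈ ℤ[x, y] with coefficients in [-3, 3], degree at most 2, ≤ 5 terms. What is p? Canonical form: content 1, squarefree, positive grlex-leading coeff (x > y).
Degree: a generic line meets the curve in up to 2 points, so deg p = 2.
Reading off the gridlines: no y-intercept at any integer in the box.
Matching integer coefficients to the picture gives p.

2*x^2 - 3*x*y - y^2 - 3*y - 3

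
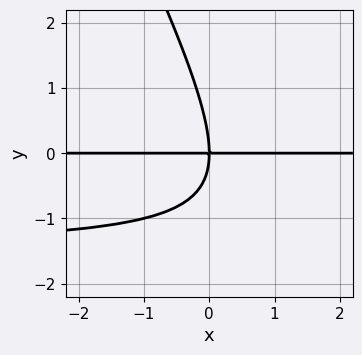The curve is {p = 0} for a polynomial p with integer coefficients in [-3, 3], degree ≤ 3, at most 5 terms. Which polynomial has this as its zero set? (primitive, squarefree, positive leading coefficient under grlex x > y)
(a) Degree: no degree-2 curve has this shape, so deg p = 3.
(b) Against the integer gridlines: it crosses the y-axis at the gridline y = 0; the visible x-axis segment lies entirely on the curve.
(c) Assembling these constraints gives the stated polynomial.

2*x*y^2 + y^3 + 3*x*y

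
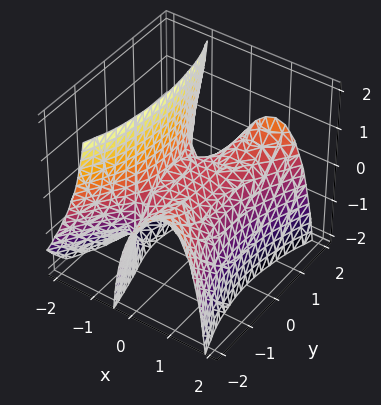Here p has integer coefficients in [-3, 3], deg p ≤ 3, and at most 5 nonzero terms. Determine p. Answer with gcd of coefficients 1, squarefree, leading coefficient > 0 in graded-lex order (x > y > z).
2*x^3 - x^2*z - x*y^2 + 2*x*z + 2*z

deg p = 3. No degree-2 surface has this shape.
Reading off the gridlines: it crosses the z-axis at the gridline z = 0; the visible y-axis segment lies entirely on the surface; it meets the x-axis at x = 0 (among the integer gridlines).
Fitting integer coefficients to these (and the overall shape) gives p.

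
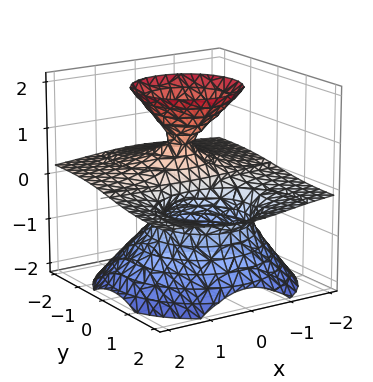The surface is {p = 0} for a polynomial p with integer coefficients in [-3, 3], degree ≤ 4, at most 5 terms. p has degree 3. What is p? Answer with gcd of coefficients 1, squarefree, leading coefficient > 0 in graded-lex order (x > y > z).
deg p = 3. The shape is more complex than any degree-2 surface.
From the axis intercepts and sections: one y-axis crossing is at y = 0; the visible x-axis segment lies entirely on the surface; the z-axis gridline crossings are at z ∈ {0, 1}.
Assembling these constraints gives the stated polynomial.

3*x^2*z + 3*y^2*z - 2*z^3 + 2*z^2 + 2*y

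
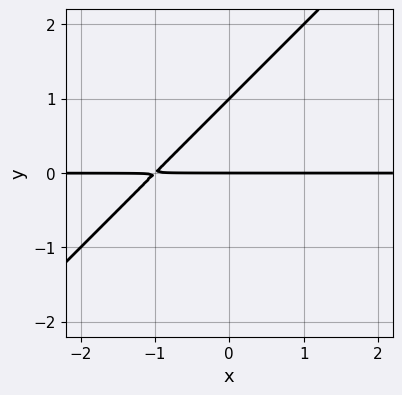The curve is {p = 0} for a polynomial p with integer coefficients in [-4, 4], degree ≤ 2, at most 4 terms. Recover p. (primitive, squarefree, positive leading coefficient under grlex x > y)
x*y - y^2 + y

Degree: no degree-1 curve has this shape, so deg p = 2.
Against the integer gridlines: among the integer gridlines, it crosses the y-axis at y ∈ {0, 1}; the visible x-axis segment lies entirely on the curve.
These observations pin down the coefficients.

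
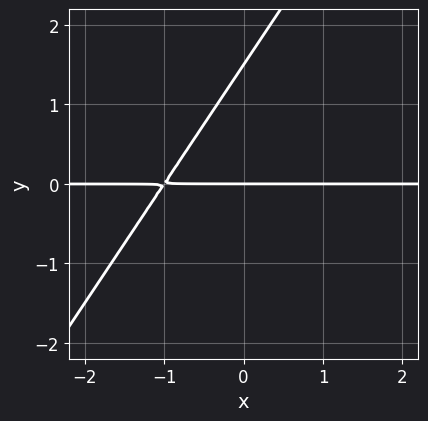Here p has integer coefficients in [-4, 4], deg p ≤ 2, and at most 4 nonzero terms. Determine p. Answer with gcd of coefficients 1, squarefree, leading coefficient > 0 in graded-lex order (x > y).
3*x*y - 2*y^2 + 3*y

First, the degree is 2 — no degree-1 curve has this shape.
Next, from the axis intercepts and sections: it meets the y-axis at y = 0 (among the integer gridlines); the visible x-axis segment lies entirely on the curve.
Finally, together with the visible shape, these determine p as stated.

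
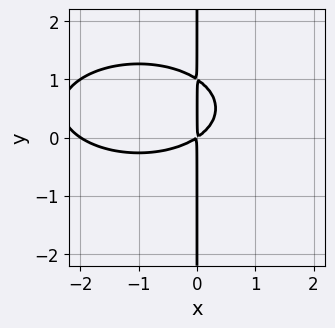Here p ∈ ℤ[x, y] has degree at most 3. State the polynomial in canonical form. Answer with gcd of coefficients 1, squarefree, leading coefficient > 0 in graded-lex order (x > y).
x^3 + 3*x*y^2 + 2*x^2 - 3*x*y

(a) The degree is 3 — a generic line meets the curve in up to 3 points.
(b) Reading off the gridlines: it meets the x-axis at x = -2 (among the integer gridlines); every point of the y-axis in the box is on the curve.
(c) The integer polynomial consistent with all of this is the stated p.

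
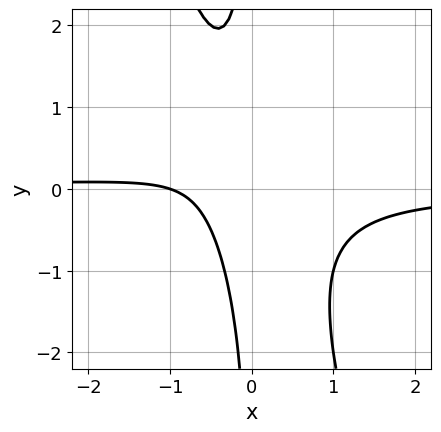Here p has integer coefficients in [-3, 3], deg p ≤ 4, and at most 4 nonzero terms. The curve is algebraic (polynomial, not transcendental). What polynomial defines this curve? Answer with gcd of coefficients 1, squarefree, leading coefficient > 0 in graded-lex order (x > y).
3*x^2*y + x*y^2 + x + 1

deg p = 3. A generic line meets the curve in up to 3 points.
Observable constraints: it meets the x-axis at x = -1 (among the integer gridlines); no y-intercept at any integer in the box.
Putting this together gives p.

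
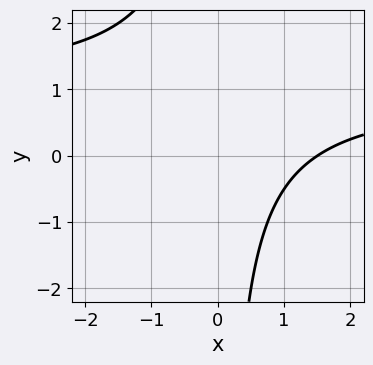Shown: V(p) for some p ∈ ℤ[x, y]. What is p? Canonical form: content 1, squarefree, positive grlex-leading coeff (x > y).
2*x*y - 2*x + 3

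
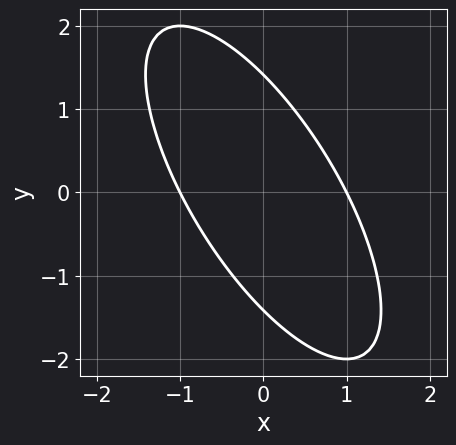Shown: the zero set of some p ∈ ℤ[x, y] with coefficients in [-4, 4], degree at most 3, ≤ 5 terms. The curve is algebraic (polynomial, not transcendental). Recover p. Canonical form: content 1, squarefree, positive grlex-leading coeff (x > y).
2*x^2 + 2*x*y + y^2 - 2

1. Degree: the shape is more complex than any degree-1 curve, so deg p = 2.
2. Against the integer gridlines: the x-axis gridline crossings are at x ∈ {-1, 1}.
3. Solving for integer coefficients yields p as stated.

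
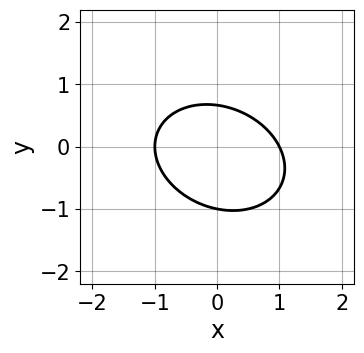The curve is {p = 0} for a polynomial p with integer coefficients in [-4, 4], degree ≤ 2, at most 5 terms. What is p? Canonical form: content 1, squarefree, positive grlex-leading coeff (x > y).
2*x^2 + x*y + 3*y^2 + y - 2

First, the degree is 2 — a generic line meets the curve in up to 2 points.
Next, from the axis intercepts and sections: the x-axis gridline crossings are at x ∈ {-1, 1}; it crosses the y-axis at the gridline y = -1.
Finally, fitting integer coefficients to these (and the overall shape) gives p.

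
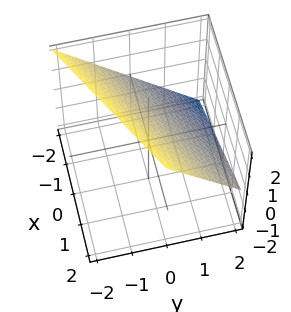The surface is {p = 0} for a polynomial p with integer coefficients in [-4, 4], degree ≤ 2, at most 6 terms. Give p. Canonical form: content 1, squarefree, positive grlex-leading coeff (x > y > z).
1. The degree is 1 — the surface is flat (a plane).
2. Reading off the gridlines: it crosses the x-axis at the gridline x = -2; it crosses the y-axis at the gridline y = 1; it meets the z-axis at z = 1 (among the integer gridlines).
3. Assembling these constraints gives the stated polynomial.

x - 2*y - 2*z + 2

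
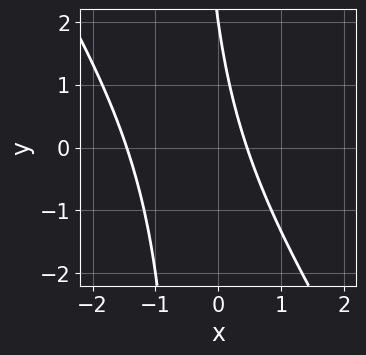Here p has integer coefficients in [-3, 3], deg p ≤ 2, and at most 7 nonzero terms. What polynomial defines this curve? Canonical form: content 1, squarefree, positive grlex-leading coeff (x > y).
1. deg p = 2.
2. Against the integer gridlines: one y-axis crossing is at y = 2.
3. Putting this together gives p.

3*x^2 + 2*x*y + 3*x + y - 2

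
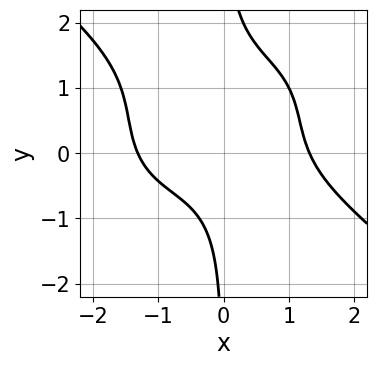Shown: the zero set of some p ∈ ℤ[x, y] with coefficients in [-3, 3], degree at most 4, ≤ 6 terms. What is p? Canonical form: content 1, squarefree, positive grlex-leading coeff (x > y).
(a) Degree: a generic line meets the curve in up to 4 points, so deg p = 4.
(b) Checking where it meets the axes: no y-intercept at any integer in the box.
(c) The integer polynomial consistent with all of this is the stated p.

x^4 + 2*x*y^3 - 3*x*y^2 + 3*x*y - 3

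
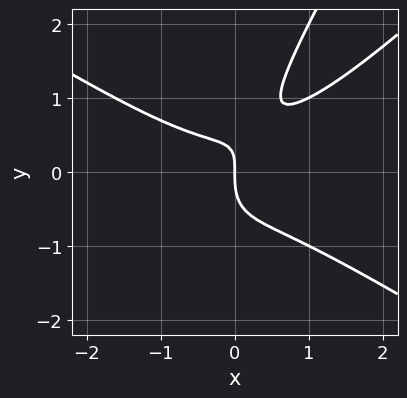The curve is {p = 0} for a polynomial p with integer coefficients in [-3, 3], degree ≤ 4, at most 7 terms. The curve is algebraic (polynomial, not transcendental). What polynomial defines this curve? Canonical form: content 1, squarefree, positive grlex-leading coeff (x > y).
(a) Degree: no degree-2 curve has this shape, so deg p = 3.
(b) From the axis intercepts and sections: one y-axis crossing is at y = 0; it meets the x-axis at x = 0 (among the integer gridlines).
(c) Matching integer coefficients to the picture gives p.

x^3 - 2*x*y^2 + y^3 - x*y + x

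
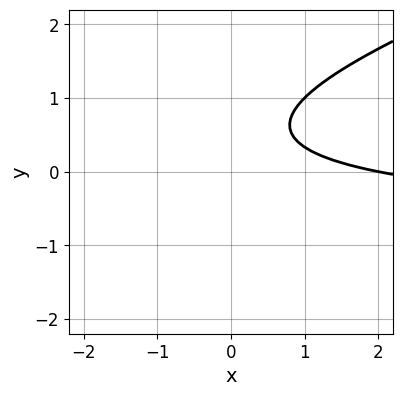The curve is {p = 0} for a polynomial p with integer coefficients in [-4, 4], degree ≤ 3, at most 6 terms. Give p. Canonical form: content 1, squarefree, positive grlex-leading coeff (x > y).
x*y - 3*y^2 + x + 3*y - 2

First, deg p = 2. A generic line meets the curve in up to 2 points.
Then, observable constraints: it misses every integer gridline on the y-axis; it crosses the x-axis at the gridline x = 2.
Finally, putting this together gives p.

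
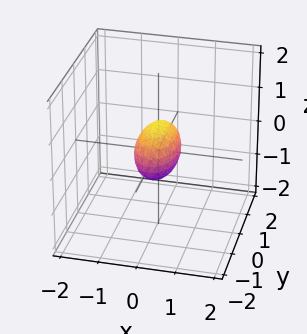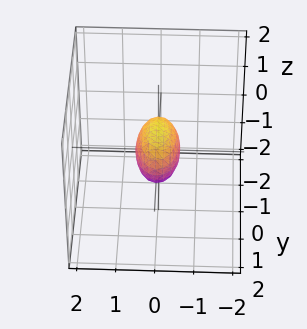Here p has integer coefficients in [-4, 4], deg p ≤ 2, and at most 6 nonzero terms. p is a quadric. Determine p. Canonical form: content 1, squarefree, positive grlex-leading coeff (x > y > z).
1. deg p = 2.
2. Symmetries: mirror symmetry x ↦ −x ⇒ only even powers of x; mirror symmetry y ↦ −y ⇒ only even powers of y; it's symmetric under z → −z, forcing even powers of z.
3. Against the integer gridlines: among the integer gridlines, it crosses the y-axis at y ∈ {-1, 1}.
4. Fitting integer coefficients to these (and the overall shape) gives p.

3*x^2 + y^2 + 2*z^2 - 1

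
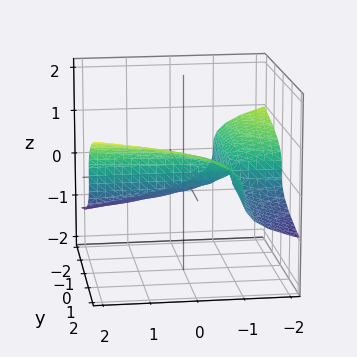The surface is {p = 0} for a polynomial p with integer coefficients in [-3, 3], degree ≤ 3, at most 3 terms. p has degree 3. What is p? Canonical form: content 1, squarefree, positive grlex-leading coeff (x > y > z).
3*z^3 - x*y - y

The degree is 3 — the shape is more complex than any degree-2 surface.
From the axis intercepts and sections: one z-axis crossing is at z = 0; every point of the x-axis in the box is on the surface; it meets the y-axis at y = 0 (among the integer gridlines).
Together with the visible shape, these determine p as stated.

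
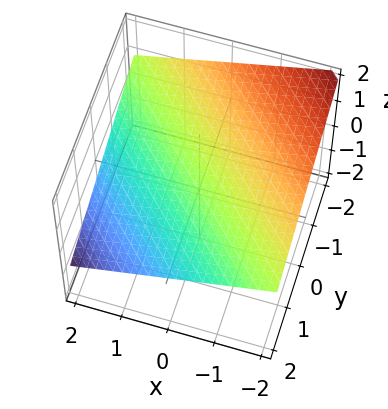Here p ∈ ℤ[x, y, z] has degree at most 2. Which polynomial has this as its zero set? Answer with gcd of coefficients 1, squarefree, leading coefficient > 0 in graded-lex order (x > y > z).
Degree: every cross-section is a straight line — this is a plane, so deg p = 1.
Against the integer gridlines: it meets the x-axis at x = 2 (among the integer gridlines); it crosses the y-axis at the gridline y = 2.
Assembling these constraints gives the stated polynomial.

x + y + 3*z - 2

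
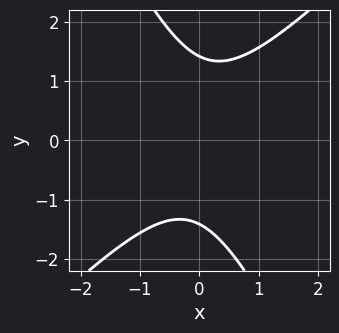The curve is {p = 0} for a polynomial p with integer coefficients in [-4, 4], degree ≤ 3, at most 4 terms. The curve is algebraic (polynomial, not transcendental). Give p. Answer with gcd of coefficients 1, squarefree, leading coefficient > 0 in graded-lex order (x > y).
First, deg p = 2. The shape is more complex than any degree-1 curve.
Next, observable constraints: no x-intercept at any integer in the box.
Finally, the integer polynomial consistent with all of this is the stated p.

2*x^2 - x*y - y^2 + 2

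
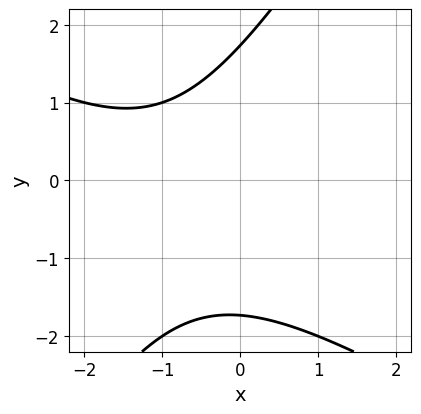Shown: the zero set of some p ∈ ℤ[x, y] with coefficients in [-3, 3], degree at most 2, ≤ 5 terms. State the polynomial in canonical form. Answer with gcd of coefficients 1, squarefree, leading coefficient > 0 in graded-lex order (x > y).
(a) deg p = 2. The shape is more complex than any degree-1 curve.
(b) Against the integer gridlines: it misses every integer gridline on the x-axis.
(c) Together with the visible shape, these determine p as stated.

x^2 + x*y - y^2 + 2*x + 3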